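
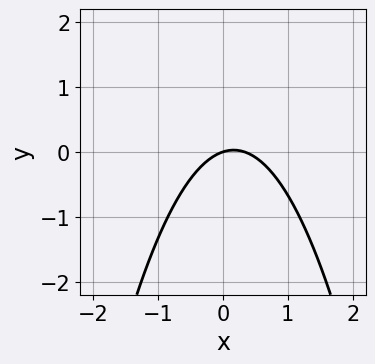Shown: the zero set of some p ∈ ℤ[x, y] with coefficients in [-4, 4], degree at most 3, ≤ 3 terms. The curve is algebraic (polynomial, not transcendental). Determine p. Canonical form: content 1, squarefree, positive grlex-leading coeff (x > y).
1. The degree is 2 — a generic line meets the curve in up to 2 points.
2. Observable constraints: it crosses the y-axis at the gridline y = 0; one x-axis crossing is at x = 0.
3. Solving for integer coefficients yields p as stated.

3*x^2 - x + 3*y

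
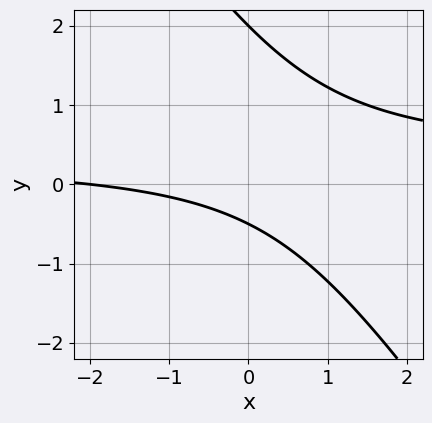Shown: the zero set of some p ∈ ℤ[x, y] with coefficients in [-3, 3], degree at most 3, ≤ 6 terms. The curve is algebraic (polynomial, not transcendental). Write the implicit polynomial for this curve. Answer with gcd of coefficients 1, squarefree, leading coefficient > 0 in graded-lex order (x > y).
3*x*y + 2*y^2 - x - 3*y - 2

1. The degree is 2 — the shape is more complex than any degree-1 curve.
2. From the visible intercepts: it meets the x-axis at x = -2 (among the integer gridlines); it crosses the y-axis at the gridline y = 2.
3. Assembling these constraints gives the stated polynomial.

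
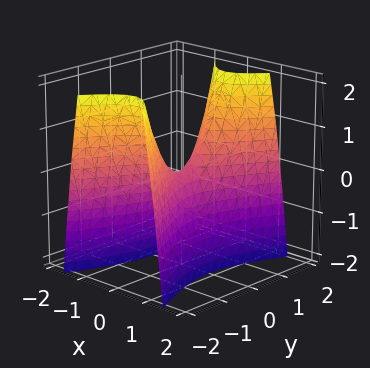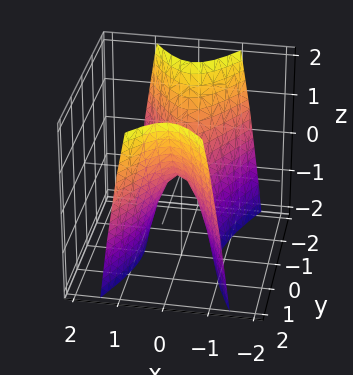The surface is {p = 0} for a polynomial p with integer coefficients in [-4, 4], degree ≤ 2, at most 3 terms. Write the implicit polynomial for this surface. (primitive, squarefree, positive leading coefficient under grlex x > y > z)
First, degree: a hyperbolic paraboloid; a quadric, so deg p = 2.
Next, symmetries: it's symmetric under y → −y, forcing even powers of y; it's symmetric under x → −x, forcing even powers of x.
Next, observable constraints: it meets the y-axis at y = 0 (among the integer gridlines); it crosses the x-axis at the gridline x = 0; it meets the z-axis at z = 0 (among the integer gridlines).
Finally, matching integer coefficients to the picture gives p.

3*x^2 - y^2 + z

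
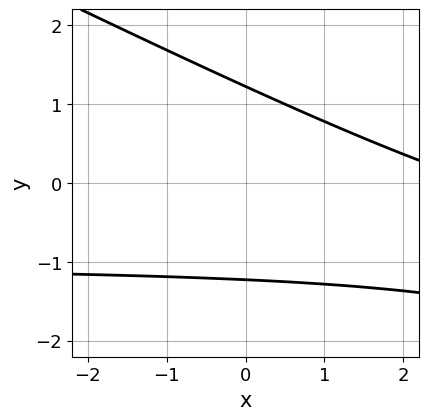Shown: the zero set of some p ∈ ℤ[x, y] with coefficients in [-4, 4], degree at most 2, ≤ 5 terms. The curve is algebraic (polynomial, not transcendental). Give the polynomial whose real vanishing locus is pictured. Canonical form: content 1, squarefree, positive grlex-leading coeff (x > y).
deg p = 2. A generic line meets the curve in up to 2 points.
From the axis intercepts and sections: it misses every integer gridline on the x-axis.
The integer polynomial consistent with all of this is the stated p.

x*y + 2*y^2 + x - 3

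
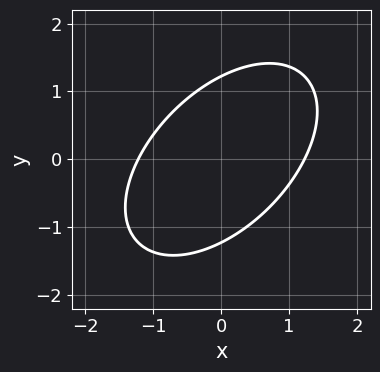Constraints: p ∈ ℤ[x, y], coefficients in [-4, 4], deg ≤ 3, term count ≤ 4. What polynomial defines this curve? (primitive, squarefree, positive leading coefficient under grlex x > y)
(a) The degree is 2 — the shape is more complex than any degree-1 curve.
(b) The integer polynomial consistent with all of this is the stated p.

2*x^2 - 2*x*y + 2*y^2 - 3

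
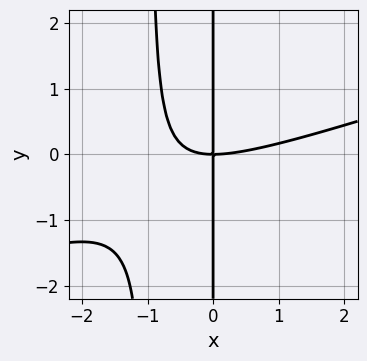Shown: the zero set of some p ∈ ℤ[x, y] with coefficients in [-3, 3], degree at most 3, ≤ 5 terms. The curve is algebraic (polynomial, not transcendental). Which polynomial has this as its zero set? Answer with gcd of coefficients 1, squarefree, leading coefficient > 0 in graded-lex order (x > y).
x^3 - 3*x^2*y - 3*x*y

First, degree: no degree-2 curve has this shape, so deg p = 3.
Next, reading off the gridlines: every point of the y-axis in the box is on the curve; it meets the x-axis at x = 0 (among the integer gridlines).
Finally, assembling these constraints gives the stated polynomial.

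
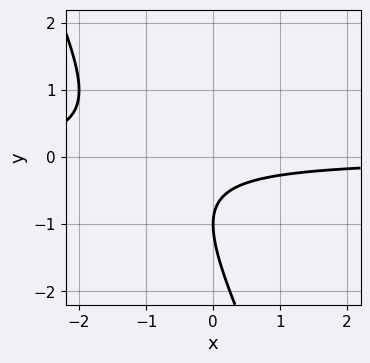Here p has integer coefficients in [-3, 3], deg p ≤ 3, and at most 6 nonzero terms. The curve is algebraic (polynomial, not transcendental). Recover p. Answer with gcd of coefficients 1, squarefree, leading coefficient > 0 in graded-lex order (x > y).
1. deg p = 2. A generic line meets the curve in up to 2 points.
2. Reading off the gridlines: it misses every integer gridline on the x-axis; it crosses the y-axis at the gridline y = -1.
3. Solving for integer coefficients yields p as stated.

2*x*y + y^2 + 2*y + 1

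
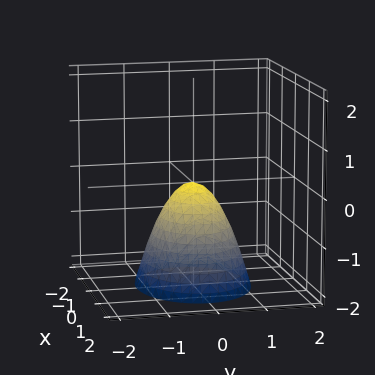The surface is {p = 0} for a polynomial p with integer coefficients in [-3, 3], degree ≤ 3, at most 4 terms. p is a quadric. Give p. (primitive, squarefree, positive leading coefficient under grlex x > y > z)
(a) Degree: a paraboloid; a quadric, so deg p = 2.
(b) Symmetries: it's symmetric under y → −y, forcing even powers of y; it's symmetric under x → −x, forcing even powers of x.
(c) Checking where it meets the axes: it meets the z-axis at z = 0 (among the integer gridlines); it meets the x-axis at x = 0 (among the integer gridlines); it crosses the y-axis at the gridline y = 0.
(d) Matching integer coefficients to the picture gives p.

2*x^2 + 3*y^2 + 2*z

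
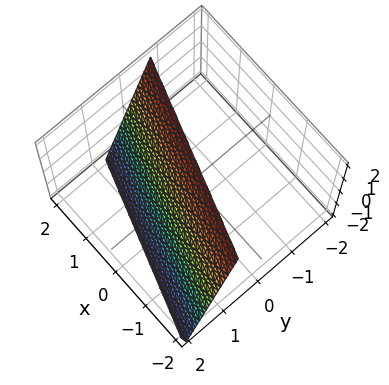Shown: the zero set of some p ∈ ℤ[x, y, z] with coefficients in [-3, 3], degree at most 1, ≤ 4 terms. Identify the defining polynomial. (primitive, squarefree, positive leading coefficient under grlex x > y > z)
x + 3*y + z - 2

First, the degree is 1 — the surface is flat (a plane).
Next, reading off the gridlines: it crosses the x-axis at the gridline x = 2; one z-axis crossing is at z = 2.
Finally, solving for integer coefficients yields p as stated.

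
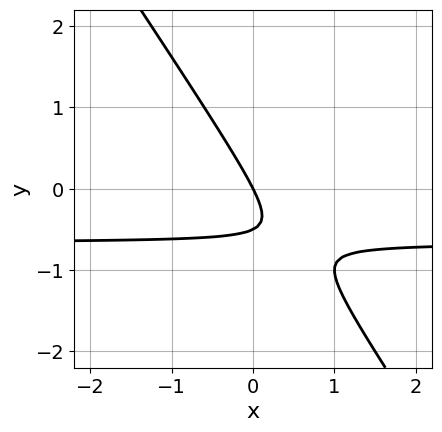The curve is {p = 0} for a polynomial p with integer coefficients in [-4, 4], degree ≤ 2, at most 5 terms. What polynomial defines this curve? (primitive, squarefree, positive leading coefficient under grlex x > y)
3*x*y + 2*y^2 + 2*x + y

First, deg p = 2. A generic line meets the curve in up to 2 points.
Next, from the axis intercepts and sections: it crosses the x-axis at the gridline x = 0; it crosses the y-axis at the gridline y = 0.
Finally, fitting integer coefficients to these (and the overall shape) gives p.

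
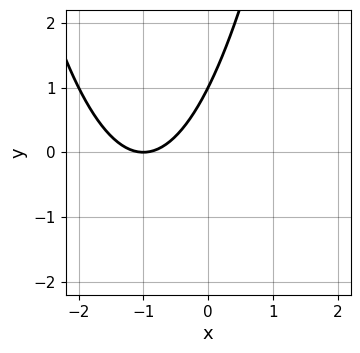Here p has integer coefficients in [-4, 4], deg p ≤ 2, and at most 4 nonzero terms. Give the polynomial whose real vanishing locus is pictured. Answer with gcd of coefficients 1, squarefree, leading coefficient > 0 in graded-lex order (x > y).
x^2 + 2*x - y + 1

1. Degree: no degree-1 curve has this shape, so deg p = 2.
2. Against the integer gridlines: one x-axis crossing is at x = -1; it meets the y-axis at y = 1 (among the integer gridlines).
3. Assembling these constraints gives the stated polynomial.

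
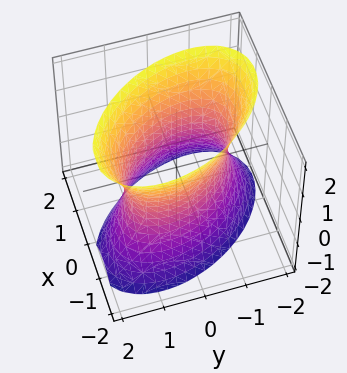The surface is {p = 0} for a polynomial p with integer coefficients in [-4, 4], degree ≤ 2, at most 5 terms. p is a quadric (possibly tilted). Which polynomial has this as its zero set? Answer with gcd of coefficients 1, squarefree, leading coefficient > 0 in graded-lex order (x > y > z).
3*x^2 + 2*x*y + 2*y^2 - z^2 - 3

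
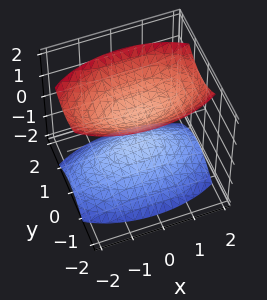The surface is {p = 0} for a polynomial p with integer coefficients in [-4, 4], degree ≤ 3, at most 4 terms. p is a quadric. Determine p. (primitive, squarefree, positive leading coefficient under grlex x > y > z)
x^2 + 3*y^2 - 2*z^2 + 1

First, I count 2 distinct pieces. Treating them together as one polynomial.
Next, degree: two separate bowl-shaped sheets opening away from each other; a quadric, so deg p = 2.
Next, symmetries: the y ↦ −y reflection is a symmetry, so y appears only in even powers; mirror symmetry z ↦ −z ⇒ only even powers of z; it's symmetric under x → −x, forcing even powers of x.
Next, against the integer gridlines: it misses every integer gridline on the y-axis; it misses every integer gridline on the x-axis.
Finally, putting this together gives p.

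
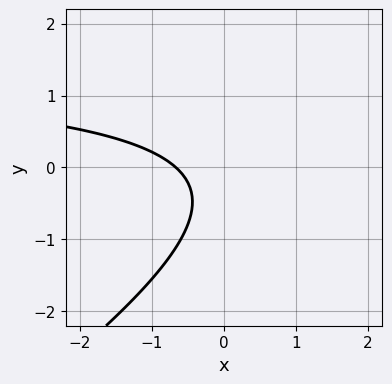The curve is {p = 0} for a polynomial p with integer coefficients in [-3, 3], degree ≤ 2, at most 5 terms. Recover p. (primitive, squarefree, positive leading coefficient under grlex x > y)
2*x*y - 3*y^2 - 3*x - 2*y - 2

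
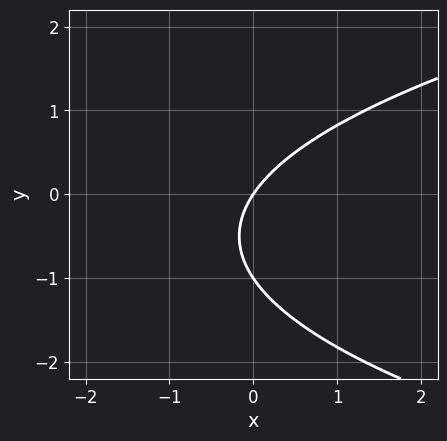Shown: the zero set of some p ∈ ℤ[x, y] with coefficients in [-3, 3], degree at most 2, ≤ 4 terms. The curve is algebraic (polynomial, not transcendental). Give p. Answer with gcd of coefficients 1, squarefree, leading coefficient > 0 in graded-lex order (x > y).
(a) deg p = 2.
(b) From the axis intercepts and sections: one x-axis crossing is at x = 0; among the integer gridlines, it crosses the y-axis at y ∈ {-1, 0}.
(c) Assembling these constraints gives the stated polynomial.

2*y^2 - 3*x + 2*y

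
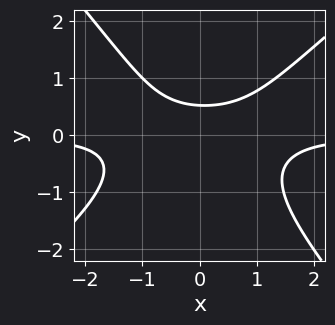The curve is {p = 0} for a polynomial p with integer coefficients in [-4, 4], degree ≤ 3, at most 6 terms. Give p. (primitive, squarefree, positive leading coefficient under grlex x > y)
1. deg p = 3. A generic line meets the curve in up to 3 points.
2. Checking where it meets the axes: it misses every integer gridline on the x-axis.
3. Together with the visible shape, these determine p as stated.

3*x^2*y - x*y^2 - 3*y^3 - 3*y + 2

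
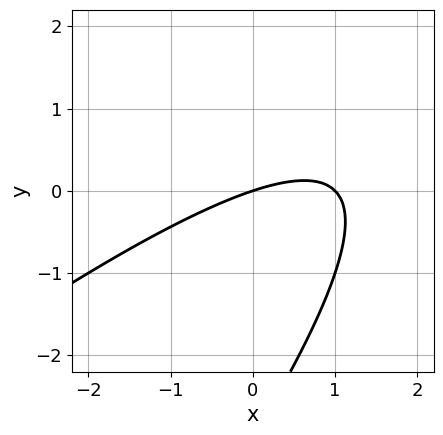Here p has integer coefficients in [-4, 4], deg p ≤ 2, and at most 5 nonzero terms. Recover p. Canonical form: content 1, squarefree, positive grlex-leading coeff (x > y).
(a) deg p = 2.
(b) Against the integer gridlines: it crosses the y-axis at the gridline y = 0; the x-axis gridline crossings are at x ∈ {0, 1}.
(c) These observations pin down the coefficients.

x^2 - 2*x*y + y^2 - x + 3*y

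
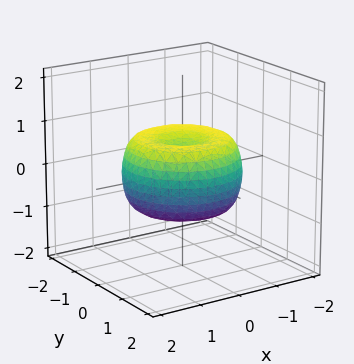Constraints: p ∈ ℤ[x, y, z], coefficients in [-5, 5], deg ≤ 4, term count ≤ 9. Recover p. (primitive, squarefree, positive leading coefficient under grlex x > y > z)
2*x^4 + 4*x^2*y^2 + 2*y^4 - 3*x^2 - 3*y^2 + 3*z^2 - 1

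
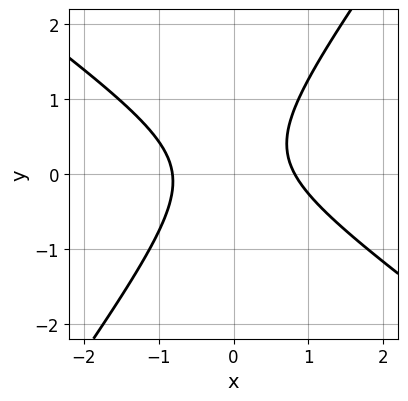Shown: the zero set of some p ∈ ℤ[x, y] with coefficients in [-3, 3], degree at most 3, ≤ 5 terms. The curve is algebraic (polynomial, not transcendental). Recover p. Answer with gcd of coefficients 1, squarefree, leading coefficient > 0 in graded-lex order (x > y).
First, the degree is 2 — no degree-1 curve has this shape.
Then, reading off the gridlines: it misses every integer gridline on the y-axis.
Finally, the integer polynomial consistent with all of this is the stated p.

3*x^2 + 2*x*y - 3*y^2 + y - 2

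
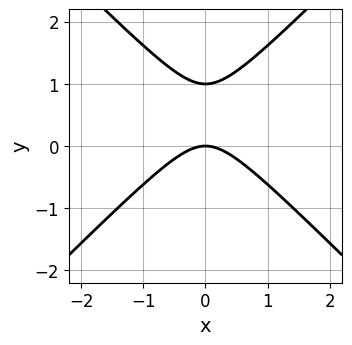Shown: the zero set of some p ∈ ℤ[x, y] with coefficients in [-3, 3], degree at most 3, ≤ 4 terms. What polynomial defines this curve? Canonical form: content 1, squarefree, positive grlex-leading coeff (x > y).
1. deg p = 2.
2. Symmetries: it's symmetric under x → −x, forcing even powers of x.
3. Checking where it meets the axes: the y-axis gridline crossings are at y ∈ {0, 1}; one x-axis crossing is at x = 0.
4. Assembling these constraints gives the stated polynomial.

x^2 - y^2 + y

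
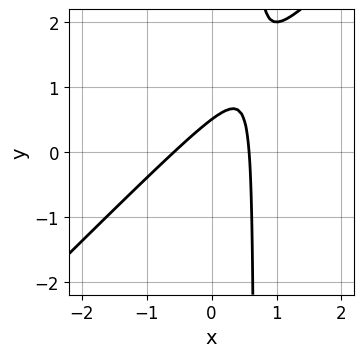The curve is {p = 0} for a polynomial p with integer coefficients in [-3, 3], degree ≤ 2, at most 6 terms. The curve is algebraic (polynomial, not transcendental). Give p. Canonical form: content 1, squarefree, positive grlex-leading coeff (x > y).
(a) deg p = 2.
(b) Solving for integer coefficients yields p as stated.

3*x^2 - 3*x*y + 2*y - 1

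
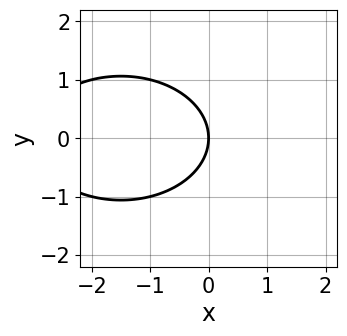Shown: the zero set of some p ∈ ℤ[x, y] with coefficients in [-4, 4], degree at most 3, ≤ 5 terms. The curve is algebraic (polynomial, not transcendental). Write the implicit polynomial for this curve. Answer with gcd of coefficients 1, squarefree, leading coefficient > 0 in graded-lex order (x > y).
x^2 + 2*y^2 + 3*x

1. deg p = 2. A generic line meets the curve in up to 2 points.
2. Symmetries: the y ↦ −y reflection is a symmetry, so y appears only in even powers.
3. Reading off the gridlines: one y-axis crossing is at y = 0; it crosses the x-axis at the gridline x = 0.
4. The integer polynomial consistent with all of this is the stated p.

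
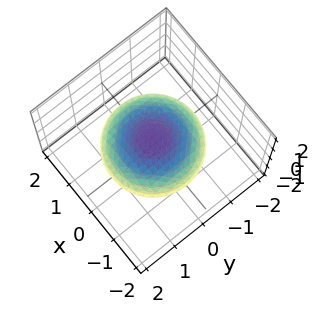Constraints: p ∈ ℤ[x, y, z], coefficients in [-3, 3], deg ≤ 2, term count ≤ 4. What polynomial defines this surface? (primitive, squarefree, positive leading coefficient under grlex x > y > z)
x^2 + y^2 + 3*z^2 - 2

(a) The degree is 2 — a closed, bounded, convex surface; a quadric.
(b) Symmetries: mirror symmetry z ↦ −z ⇒ only even powers of z; every cross-section ⟂ z is a circle, so x, y appear only via x² + y².
(c) Reading off the gridlines: a circular section at z = 0 has radius between 1 and 2.
(d) Assembling these constraints gives the stated polynomial.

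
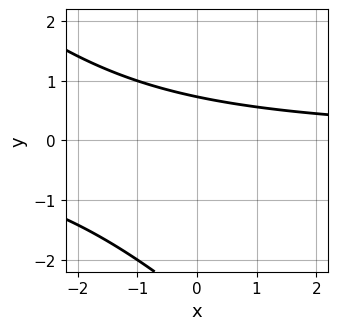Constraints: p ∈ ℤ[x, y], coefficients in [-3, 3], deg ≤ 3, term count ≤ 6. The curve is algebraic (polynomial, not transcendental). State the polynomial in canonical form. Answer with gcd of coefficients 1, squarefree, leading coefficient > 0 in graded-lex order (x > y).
First, the degree is 2 — the shape is more complex than any degree-1 curve.
Next, observable constraints: the curve avoids every integer x-axis point in the box.
Finally, assembling these constraints gives the stated polynomial.

x*y + y^2 + 2*y - 2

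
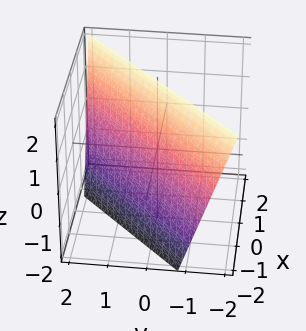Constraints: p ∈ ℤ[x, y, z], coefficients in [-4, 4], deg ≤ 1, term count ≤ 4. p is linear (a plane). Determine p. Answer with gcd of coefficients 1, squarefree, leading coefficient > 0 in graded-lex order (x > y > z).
1. Degree: the surface is flat (a plane), so deg p = 1.
2. From the axis intercepts and sections: one z-axis crossing is at z = 2.
3. Assembling these constraints gives the stated polynomial.

3*x - 3*y - z + 2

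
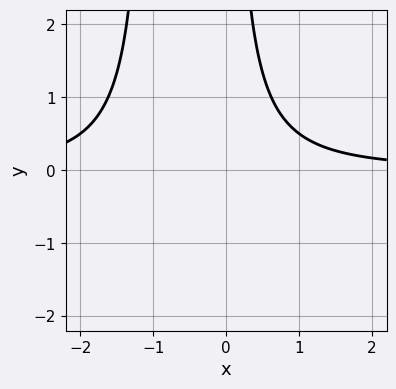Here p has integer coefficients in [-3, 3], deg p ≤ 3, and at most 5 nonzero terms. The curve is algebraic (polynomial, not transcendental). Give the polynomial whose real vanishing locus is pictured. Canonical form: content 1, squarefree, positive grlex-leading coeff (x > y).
x^2*y + x*y - 1

The degree is 3 — a generic line meets the curve in up to 3 points.
Observable constraints: it misses every integer gridline on the x-axis; no y-intercept at any integer in the box.
The integer polynomial consistent with all of this is the stated p.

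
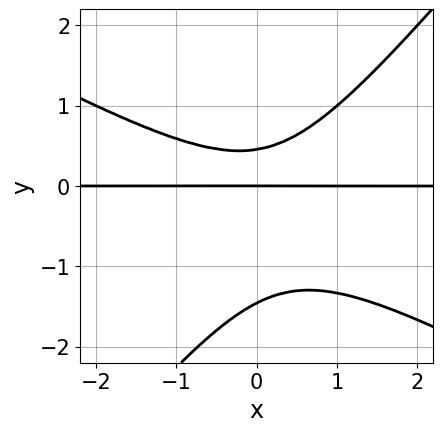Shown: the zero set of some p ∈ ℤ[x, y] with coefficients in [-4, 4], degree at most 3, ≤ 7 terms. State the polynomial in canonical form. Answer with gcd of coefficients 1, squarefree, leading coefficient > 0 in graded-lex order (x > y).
2*x^2*y + 2*x*y^2 - 3*y^3 - 3*y^2 + 2*y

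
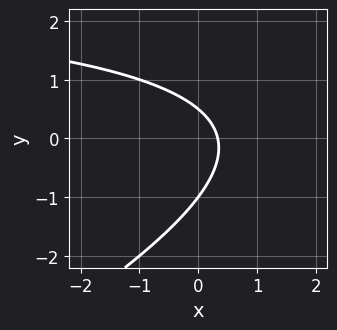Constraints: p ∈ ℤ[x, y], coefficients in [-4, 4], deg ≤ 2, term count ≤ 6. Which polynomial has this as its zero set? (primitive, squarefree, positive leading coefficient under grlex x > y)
x*y - 2*y^2 - 3*x - y + 1

deg p = 2.
Observable constraints: it crosses the y-axis at the gridline y = -1.
Together with the visible shape, these determine p as stated.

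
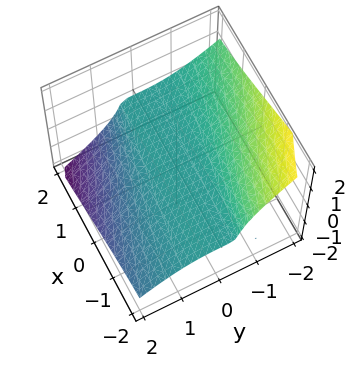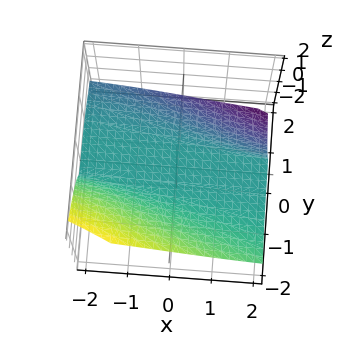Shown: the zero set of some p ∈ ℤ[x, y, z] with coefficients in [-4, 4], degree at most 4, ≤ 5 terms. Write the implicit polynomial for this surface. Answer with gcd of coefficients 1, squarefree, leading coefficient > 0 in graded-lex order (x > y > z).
The degree is 3 — the shape is more complex than any degree-2 surface.
Against the integer gridlines: every point of the x-axis in the box is on the surface; one y-axis crossing is at y = 0; it meets the z-axis at z = 0 (among the integer gridlines).
Putting this together gives p.

2*x*y*z - y^3 - 2*z^3 - 2*z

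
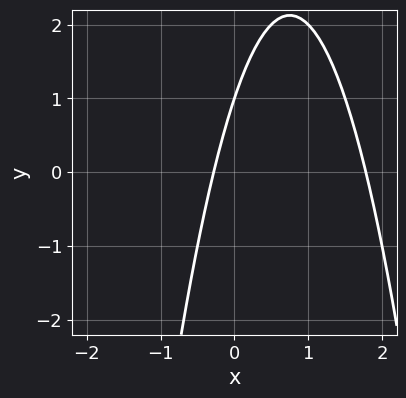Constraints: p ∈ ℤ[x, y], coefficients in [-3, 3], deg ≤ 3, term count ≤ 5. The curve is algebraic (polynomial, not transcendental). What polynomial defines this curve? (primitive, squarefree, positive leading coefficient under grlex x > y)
2*x^2 - 3*x + y - 1

First, deg p = 2. The shape is more complex than any degree-1 curve.
Then, reading off the gridlines: one y-axis crossing is at y = 1.
Finally, together with the visible shape, these determine p as stated.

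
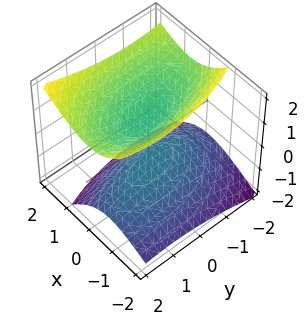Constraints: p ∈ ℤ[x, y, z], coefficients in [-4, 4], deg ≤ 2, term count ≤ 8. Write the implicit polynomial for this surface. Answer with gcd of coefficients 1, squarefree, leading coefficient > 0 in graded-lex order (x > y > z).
3*x^2 + x*y - 2*x*z + y^2 - 3*z^2 + 1

1. The picture has 2 separate pieces. They look like related sheets of one shape, so recover p as a whole.
2. The degree is 2 — no degree-1 surface has this shape.
3. Against the integer gridlines: no y-intercept at any integer in the box; no x-intercept at any integer in the box.
4. Assembling these constraints gives the stated polynomial.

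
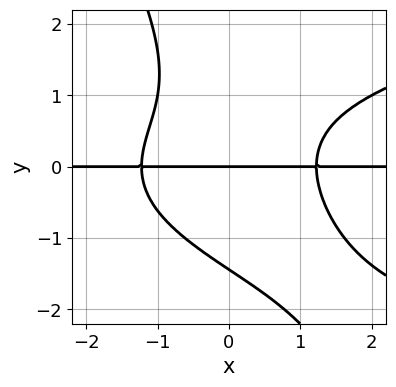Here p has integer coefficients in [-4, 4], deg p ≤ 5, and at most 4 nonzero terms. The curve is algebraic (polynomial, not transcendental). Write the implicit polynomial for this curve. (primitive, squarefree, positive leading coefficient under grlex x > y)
First, the degree is 4 — a generic line meets the curve in up to 4 points.
Then, against the integer gridlines: it crosses the y-axis at the gridline y = 0; the visible x-axis segment lies entirely on the curve.
Finally, matching integer coefficients to the picture gives p.

2*x*y^3 + y^4 - 2*x^2*y + 3*y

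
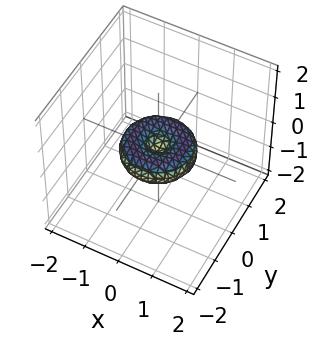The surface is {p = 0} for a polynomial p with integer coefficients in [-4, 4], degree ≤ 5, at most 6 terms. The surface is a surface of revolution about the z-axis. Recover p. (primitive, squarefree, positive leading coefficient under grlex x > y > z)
First, deg p = 4. The shape is more complex than any degree-3 surface.
Next, by symmetry, the z-axis is an axis of rotation, so x and y enter only as x² + y².
Next, observable constraints: a circular section at z = 0 has radius exactly 1; the y-axis gridline crossings are at y ∈ {-1, 0, 1}; the x-axis gridline crossings are at x ∈ {-1, 0, 1}.
Finally, matching integer coefficients to the picture gives p.

x^4 + 2*x^2*y^2 + y^4 - x^2 - y^2 + 2*z^2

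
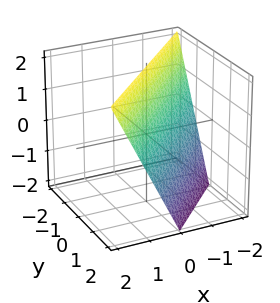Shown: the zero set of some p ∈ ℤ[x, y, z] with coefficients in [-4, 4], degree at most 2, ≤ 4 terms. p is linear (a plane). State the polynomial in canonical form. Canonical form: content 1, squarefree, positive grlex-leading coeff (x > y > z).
2*x - 2*y - z + 2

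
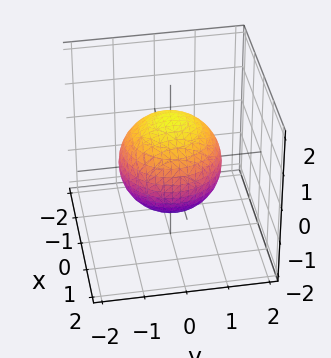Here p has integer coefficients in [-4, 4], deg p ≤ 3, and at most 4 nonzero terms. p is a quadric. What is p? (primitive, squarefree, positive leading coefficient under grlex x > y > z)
2*x^2 + 2*y^2 + 2*z^2 - 3

1. deg p = 2. A closed, bounded, convex surface; a quadric.
2. Symmetries: mirror symmetry z ↦ −z ⇒ only even powers of z; rotational symmetry about the z-axis ⇒ p depends on x, y only through x² + y².
3. Observable constraints: a circular section at z = -1 has radius between 0 and 1.
4. Matching integer coefficients to the picture gives p.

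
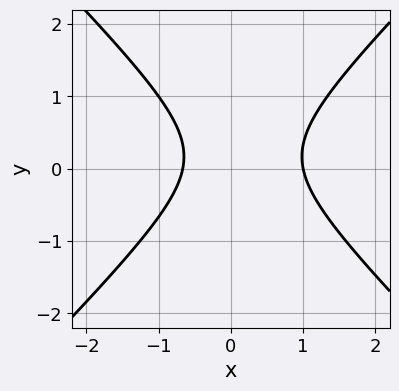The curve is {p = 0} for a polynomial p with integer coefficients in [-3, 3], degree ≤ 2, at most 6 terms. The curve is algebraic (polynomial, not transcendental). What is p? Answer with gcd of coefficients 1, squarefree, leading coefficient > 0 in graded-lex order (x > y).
(a) Degree: no degree-1 curve has this shape, so deg p = 2.
(b) From the visible intercepts: it crosses the x-axis at the gridline x = 1; no y-intercept at any integer in the box.
(c) The integer polynomial consistent with all of this is the stated p.

3*x^2 - 3*y^2 - x + y - 2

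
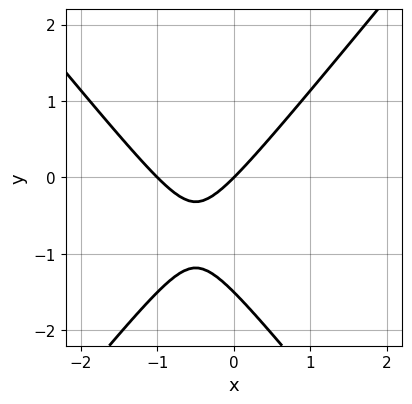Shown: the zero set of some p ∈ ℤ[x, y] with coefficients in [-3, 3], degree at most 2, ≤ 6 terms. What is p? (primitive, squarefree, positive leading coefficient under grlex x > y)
1. Degree: the shape is more complex than any degree-1 curve, so deg p = 2.
2. From the visible intercepts: one y-axis crossing is at y = 0; the x-axis gridline crossings are at x ∈ {-1, 0}.
3. The integer polynomial consistent with all of this is the stated p.

3*x^2 - 2*y^2 + 3*x - 3*y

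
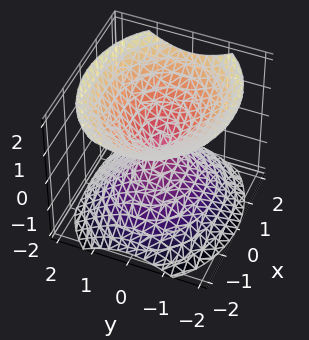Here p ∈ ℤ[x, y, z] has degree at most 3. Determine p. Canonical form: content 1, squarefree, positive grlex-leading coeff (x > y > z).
2*x^2 + 3*y^2 - 3*z^2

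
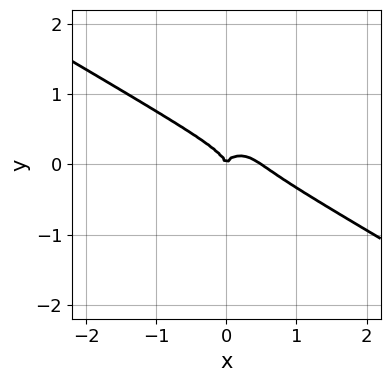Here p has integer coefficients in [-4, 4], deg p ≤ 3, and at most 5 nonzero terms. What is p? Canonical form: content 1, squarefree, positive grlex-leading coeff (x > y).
Degree: no degree-2 curve has this shape, so deg p = 3.
Against the integer gridlines: it meets the y-axis at y = 0 (among the integer gridlines); it crosses the x-axis at the gridline x = 0.
The integer polynomial consistent with all of this is the stated p.

2*x^3 + 3*x^2*y + x*y^2 + 3*y^3 - x^2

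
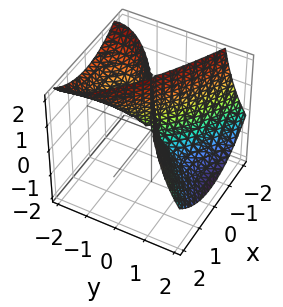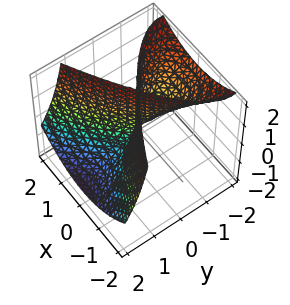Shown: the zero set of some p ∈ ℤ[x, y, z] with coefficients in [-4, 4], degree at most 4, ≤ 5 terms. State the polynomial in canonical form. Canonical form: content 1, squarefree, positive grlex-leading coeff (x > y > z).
2*y^3 + 3*y^2*z - 3*x^2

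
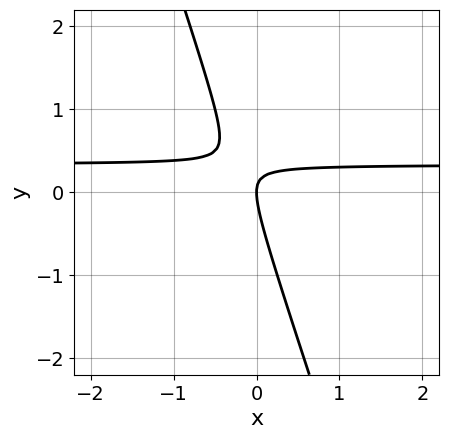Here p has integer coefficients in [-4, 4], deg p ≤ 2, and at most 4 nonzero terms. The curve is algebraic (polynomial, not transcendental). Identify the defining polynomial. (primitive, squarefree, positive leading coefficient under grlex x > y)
3*x*y + y^2 - x

Degree: no degree-1 curve has this shape, so deg p = 2.
From the axis intercepts and sections: one y-axis crossing is at y = 0; it crosses the x-axis at the gridline x = 0.
These observations pin down the coefficients.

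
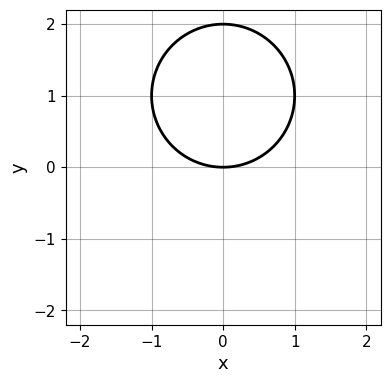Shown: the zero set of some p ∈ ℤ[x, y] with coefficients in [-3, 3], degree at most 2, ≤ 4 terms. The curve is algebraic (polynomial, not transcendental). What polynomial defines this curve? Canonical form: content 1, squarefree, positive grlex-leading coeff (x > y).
x^2 + y^2 - 2*y

First, the degree is 2 — the shape is more complex than any degree-1 curve.
Then, symmetries: it's symmetric under x → −x, forcing even powers of x.
Then, checking where it meets the axes: it crosses the x-axis at the gridline x = 0; the y-axis gridline crossings are at y ∈ {0, 2}.
Finally, matching integer coefficients to the picture gives p.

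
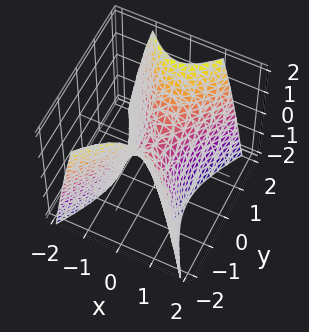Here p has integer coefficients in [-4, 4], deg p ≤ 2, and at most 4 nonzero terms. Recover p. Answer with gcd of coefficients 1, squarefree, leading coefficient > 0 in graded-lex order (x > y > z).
1. Degree: a saddle surface; a quadric, so deg p = 2.
2. Symmetries: the x ↦ −x reflection is a symmetry, so x appears only in even powers; mirror symmetry y ↦ −y ⇒ only even powers of y.
3. Against the integer gridlines: one z-axis crossing is at z = 0; it meets the x-axis at x = 0 (among the integer gridlines); one y-axis crossing is at y = 0.
4. The integer polynomial consistent with all of this is the stated p.

2*x^2 - y^2 + z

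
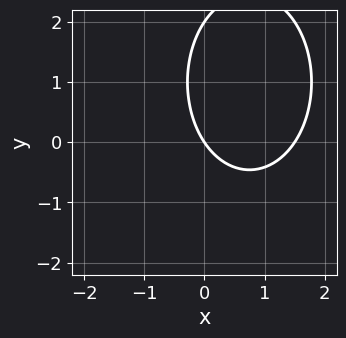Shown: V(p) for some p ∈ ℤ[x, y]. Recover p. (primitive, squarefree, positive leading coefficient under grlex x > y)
2*x^2 + y^2 - 3*x - 2*y

(a) deg p = 2.
(b) Checking where it meets the axes: the y-axis gridline crossings are at y ∈ {0, 2}; it crosses the x-axis at the gridline x = 0.
(c) The integer polynomial consistent with all of this is the stated p.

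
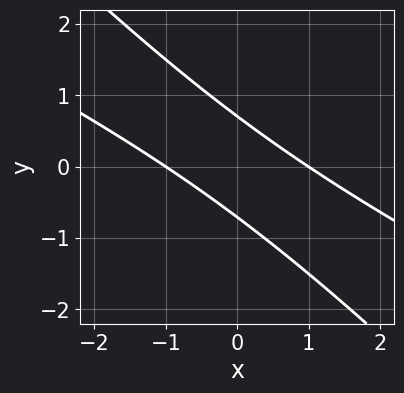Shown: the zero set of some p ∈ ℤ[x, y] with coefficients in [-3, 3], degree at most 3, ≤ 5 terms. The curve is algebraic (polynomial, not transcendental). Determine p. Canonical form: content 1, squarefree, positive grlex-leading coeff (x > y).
x^2 + 3*x*y + 2*y^2 - 1

1. deg p = 2. No degree-1 curve has this shape.
2. Against the integer gridlines: among the integer gridlines, it crosses the x-axis at x ∈ {-1, 1}.
3. The integer polynomial consistent with all of this is the stated p.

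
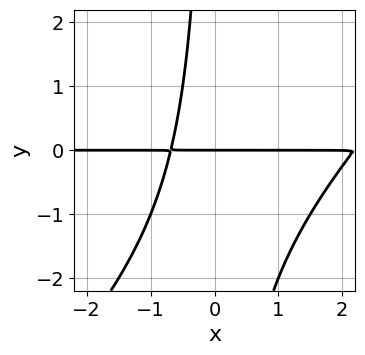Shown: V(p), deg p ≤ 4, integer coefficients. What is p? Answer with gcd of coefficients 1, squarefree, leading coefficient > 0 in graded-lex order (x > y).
(a) The degree is 3 — no degree-2 curve has this shape.
(b) Checking where it meets the axes: it crosses the y-axis at the gridline y = 0; every point of the x-axis in the box is on the curve.
(c) Putting this together gives p.

2*x^2*y - 2*x*y^2 - 3*x*y - 3*y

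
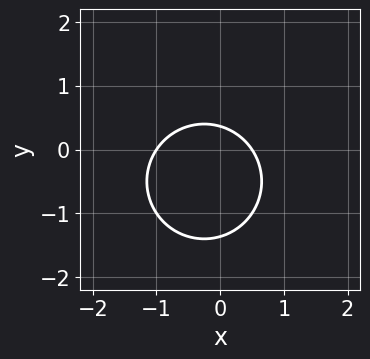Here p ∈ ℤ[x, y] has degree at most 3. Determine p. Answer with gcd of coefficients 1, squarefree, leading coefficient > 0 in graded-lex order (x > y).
First, the degree is 2 — a generic line meets the curve in up to 2 points.
Next, observable constraints: it crosses the x-axis at the gridline x = -1.
Finally, matching integer coefficients to the picture gives p.

2*x^2 + 2*y^2 + x + 2*y - 1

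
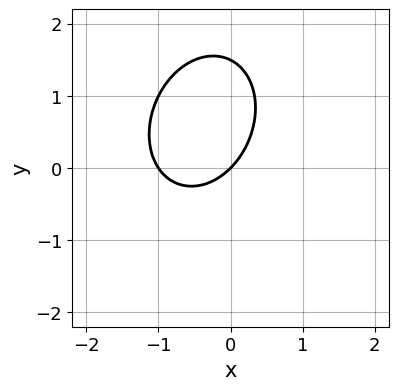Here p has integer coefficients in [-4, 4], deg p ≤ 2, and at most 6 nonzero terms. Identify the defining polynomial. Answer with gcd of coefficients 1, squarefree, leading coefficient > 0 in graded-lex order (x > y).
3*x^2 - x*y + 2*y^2 + 3*x - 3*y

First, the degree is 2 — a generic line meets the curve in up to 2 points.
Then, against the integer gridlines: among the integer gridlines, it crosses the x-axis at x ∈ {-1, 0}; one y-axis crossing is at y = 0.
Finally, assembling these constraints gives the stated polynomial.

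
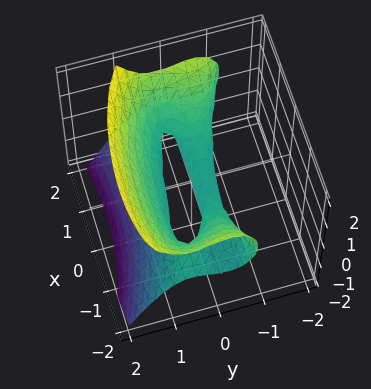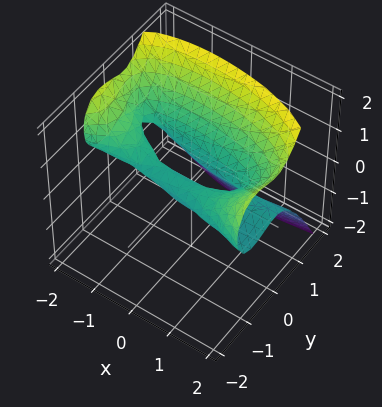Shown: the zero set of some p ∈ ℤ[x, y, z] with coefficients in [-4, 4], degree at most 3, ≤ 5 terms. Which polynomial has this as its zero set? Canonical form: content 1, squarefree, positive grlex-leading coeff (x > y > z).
x^2*z + x*y^2 + 3*y^3 - 3*z^2 - y

(a) Degree: no degree-2 surface has this shape, so deg p = 3.
(b) From the visible intercepts: it meets the z-axis at z = 0 (among the integer gridlines); one y-axis crossing is at y = 0.
(c) Putting this together gives p. Check: (1, 0, 0) on the x-axis lies on the surface, and p(1, 0, 0) = 0. ✓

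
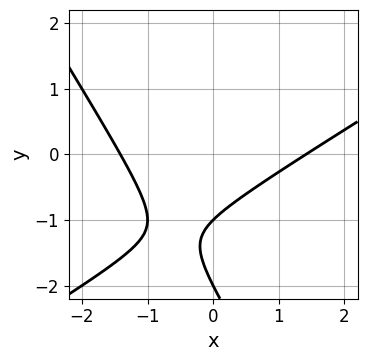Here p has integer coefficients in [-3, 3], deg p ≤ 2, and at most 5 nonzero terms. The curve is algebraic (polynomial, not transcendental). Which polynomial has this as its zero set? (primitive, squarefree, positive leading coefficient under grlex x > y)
The degree is 2 — a generic line meets the curve in up to 2 points.
From the visible intercepts: among the integer gridlines, it crosses the y-axis at y ∈ {-2, -1}.
Assembling these constraints gives the stated polynomial.

x^2 - x*y - y^2 - 3*y - 2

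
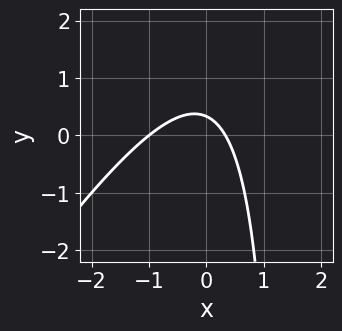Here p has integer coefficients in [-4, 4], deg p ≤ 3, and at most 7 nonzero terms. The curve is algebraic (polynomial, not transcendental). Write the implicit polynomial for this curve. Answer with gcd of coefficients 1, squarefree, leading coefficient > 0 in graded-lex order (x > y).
3*x^2 - 2*x*y + 2*x + 3*y - 1

1. The degree is 2 — a generic line meets the curve in up to 2 points.
2. Against the integer gridlines: it meets the x-axis at x = -1 (among the integer gridlines).
3. Matching integer coefficients to the picture gives p.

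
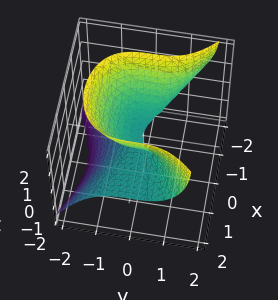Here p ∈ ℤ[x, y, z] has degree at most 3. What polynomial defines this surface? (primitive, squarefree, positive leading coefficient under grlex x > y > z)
The degree is 3 — a generic line meets the surface in up to 3 points.
Observable constraints: every point of the x-axis in the box is on the surface; it crosses the z-axis at the gridline z = 0; it crosses the y-axis at the gridline y = 0.
Solving for integer coefficients yields p as stated.

x^2*z - y^3 - z^2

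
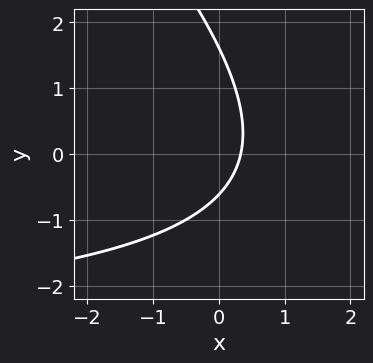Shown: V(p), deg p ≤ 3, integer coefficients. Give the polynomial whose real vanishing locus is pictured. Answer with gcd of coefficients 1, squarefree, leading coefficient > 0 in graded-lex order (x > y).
x*y + y^2 + 3*x - y - 1

1. Degree: no degree-1 curve has this shape, so deg p = 2.
2. Putting this together gives p.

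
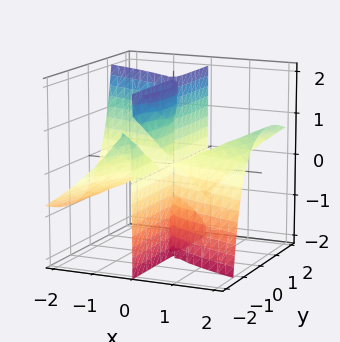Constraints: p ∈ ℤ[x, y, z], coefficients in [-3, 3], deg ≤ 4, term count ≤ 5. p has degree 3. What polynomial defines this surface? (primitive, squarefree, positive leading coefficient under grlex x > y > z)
x^3 + 3*x^2*y - 3*x^2*z - 2*x*y^2 - 3*x*y*z

(a) I count 3 distinct pieces.
(b) deg p = 3.
(c) Against the integer gridlines: every point of the y-axis in the box is on the surface; it meets the x-axis at x = 0 (among the integer gridlines).
(d) The integer polynomial consistent with all of this is the stated p.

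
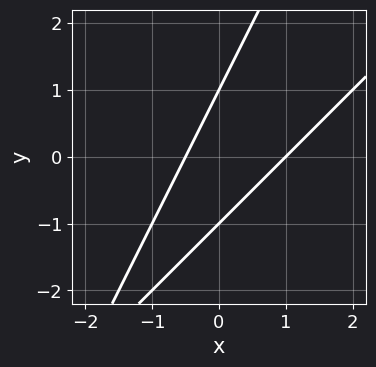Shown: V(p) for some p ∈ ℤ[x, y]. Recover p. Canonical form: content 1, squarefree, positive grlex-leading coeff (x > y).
2*x^2 - 3*x*y + y^2 - x - 1

The degree is 2 — the shape is more complex than any degree-1 curve.
Against the integer gridlines: it meets the x-axis at x = 1 (among the integer gridlines); among the integer gridlines, it crosses the y-axis at y ∈ {-1, 1}.
These observations pin down the coefficients.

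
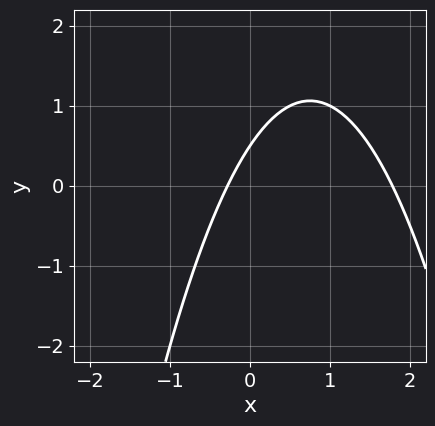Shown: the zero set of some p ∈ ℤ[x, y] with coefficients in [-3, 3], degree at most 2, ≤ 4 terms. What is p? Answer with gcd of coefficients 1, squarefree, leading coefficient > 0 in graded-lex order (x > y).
2*x^2 - 3*x + 2*y - 1

(a) Degree: no degree-1 curve has this shape, so deg p = 2.
(b) Matching integer coefficients to the picture gives p.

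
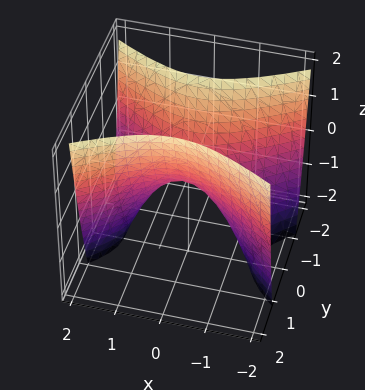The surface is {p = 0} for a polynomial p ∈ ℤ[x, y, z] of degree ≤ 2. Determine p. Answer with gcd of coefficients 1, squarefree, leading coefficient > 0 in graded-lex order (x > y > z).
The degree is 2 — a hyperbolic paraboloid; a quadric.
Symmetries: the y ↦ −y reflection is a symmetry, so y appears only in even powers; mirror symmetry x ↦ −x ⇒ only even powers of x.
From the visible intercepts: one x-axis crossing is at x = 0; one y-axis crossing is at y = 0.
These observations pin down the coefficients.

x^2 - 2*y^2 + z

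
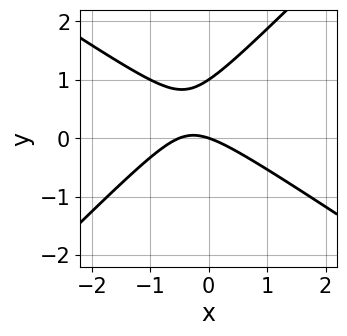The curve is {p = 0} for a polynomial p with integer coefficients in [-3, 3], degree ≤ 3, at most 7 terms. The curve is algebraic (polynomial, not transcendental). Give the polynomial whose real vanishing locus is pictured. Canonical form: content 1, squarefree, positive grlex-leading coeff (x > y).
2*x^2 + x*y - 3*y^2 + x + 3*y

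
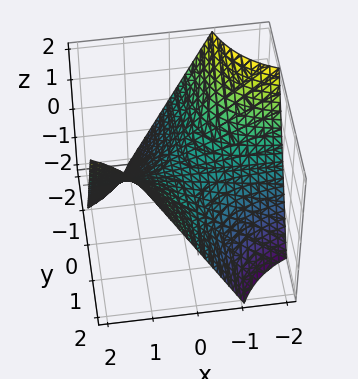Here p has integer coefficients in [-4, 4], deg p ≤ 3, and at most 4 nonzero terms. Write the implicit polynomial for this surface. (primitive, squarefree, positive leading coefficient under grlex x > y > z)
Degree: a saddle surface; a quadric, so deg p = 2.
Checking where it meets the axes: every point of the y-axis in the box is on the surface; the visible x-axis segment lies entirely on the surface.
These observations pin down the coefficients.

x*y - z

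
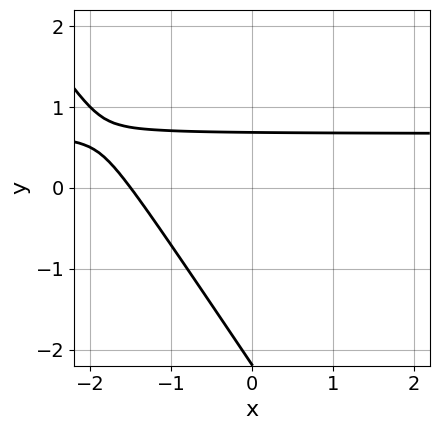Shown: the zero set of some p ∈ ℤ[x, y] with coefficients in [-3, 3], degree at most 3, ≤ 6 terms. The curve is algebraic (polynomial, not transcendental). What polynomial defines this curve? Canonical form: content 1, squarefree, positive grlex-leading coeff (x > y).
3*x*y + 2*y^2 - 2*x + 3*y - 3

1. The degree is 2 — a generic line meets the curve in up to 2 points.
2. Solving for integer coefficients yields p as stated.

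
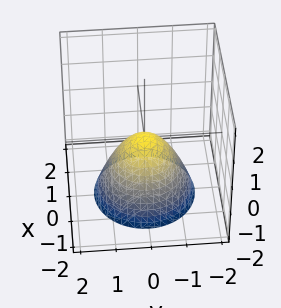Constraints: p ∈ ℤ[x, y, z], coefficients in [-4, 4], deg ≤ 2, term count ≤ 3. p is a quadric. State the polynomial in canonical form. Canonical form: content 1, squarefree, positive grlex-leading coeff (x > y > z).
x^2 + y^2 + z

(a) deg p = 2. A single bowl opening along one axis; a quadric.
(b) By symmetry, every cross-section ⟂ z is a circle, so x, y appear only via x² + y².
(c) Against the integer gridlines: one y-axis crossing is at y = 0; a circular section at z = -1 has radius exactly 1; it meets the x-axis at x = 0 (among the integer gridlines).
(d) Matching integer coefficients to the picture gives p.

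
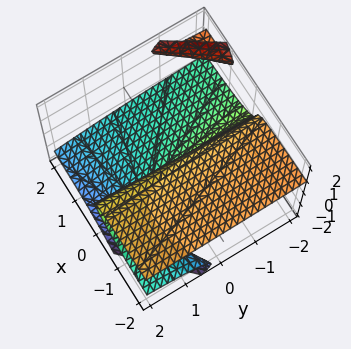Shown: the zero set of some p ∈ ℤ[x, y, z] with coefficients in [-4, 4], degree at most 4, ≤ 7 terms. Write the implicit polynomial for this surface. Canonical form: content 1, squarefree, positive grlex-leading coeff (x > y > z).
First, there are 2 components. They look like related sheets of one shape, so recover p as a whole.
Next, the degree is 3 — no degree-2 surface has this shape.
Then, checking where it meets the axes: it meets the x-axis at x = 0 (among the integer gridlines); every point of the y-axis in the box is on the surface; one z-axis crossing is at z = 0.
Finally, together with the visible shape, these determine p as stated.

3*x*z^2 - 2*y*z^2 - 3*z^3 + y*z - 3*x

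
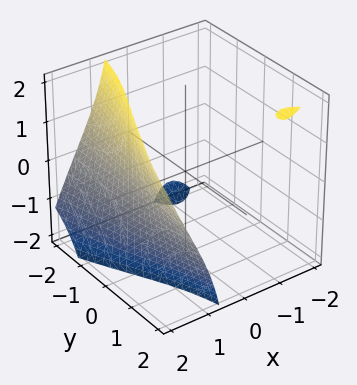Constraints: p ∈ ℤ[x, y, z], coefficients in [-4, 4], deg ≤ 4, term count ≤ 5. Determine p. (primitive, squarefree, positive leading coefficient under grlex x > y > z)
x^3 - x*y*z - 3

1. The picture has 2 separate pieces. They look like related sheets of one shape, so recover p as a whole.
2. Degree: no degree-2 surface has this shape, so deg p = 3.
3. Against the integer gridlines: no z-intercept at any integer in the box; the surface avoids every integer y-axis point in the box.
4. The integer polynomial consistent with all of this is the stated p.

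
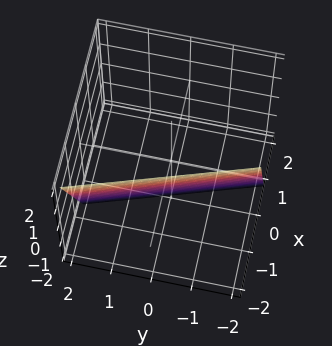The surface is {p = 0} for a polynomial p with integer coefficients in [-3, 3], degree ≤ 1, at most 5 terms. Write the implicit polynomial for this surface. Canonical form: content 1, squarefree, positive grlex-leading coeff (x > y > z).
3*x + y + z + 2

First, the degree is 1 — every cross-section is a straight line — this is a plane.
Next, against the integer gridlines: it crosses the z-axis at the gridline z = -2; it crosses the y-axis at the gridline y = -2.
Finally, fitting integer coefficients to these (and the overall shape) gives p.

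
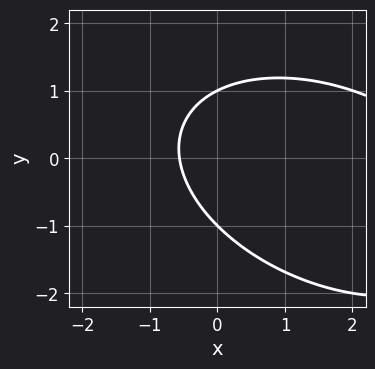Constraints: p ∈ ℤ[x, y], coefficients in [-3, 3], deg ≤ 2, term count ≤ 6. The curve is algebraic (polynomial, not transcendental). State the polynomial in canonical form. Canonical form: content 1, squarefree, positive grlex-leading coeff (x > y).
First, the degree is 2 — no degree-1 curve has this shape.
Then, from the visible intercepts: among the integer gridlines, it crosses the y-axis at y ∈ {-1, 1}.
Finally, the integer polynomial consistent with all of this is the stated p.

x^2 + x*y + 2*y^2 - 3*x - 2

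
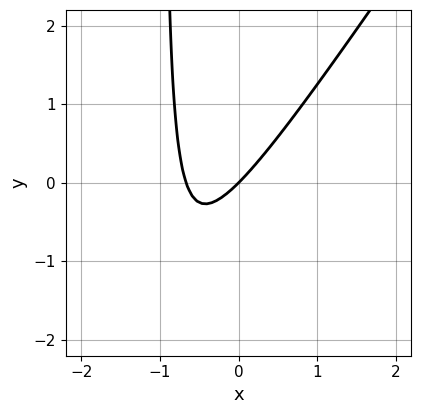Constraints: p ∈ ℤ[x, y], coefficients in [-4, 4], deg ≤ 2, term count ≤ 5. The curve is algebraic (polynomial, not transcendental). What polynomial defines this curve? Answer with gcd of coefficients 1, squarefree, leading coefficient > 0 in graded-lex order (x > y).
3*x^2 - 2*x*y + 2*x - 2*y

Degree: a generic line meets the curve in up to 2 points, so deg p = 2.
Checking where it meets the axes: it crosses the x-axis at the gridline x = 0; one y-axis crossing is at y = 0.
These observations pin down the coefficients.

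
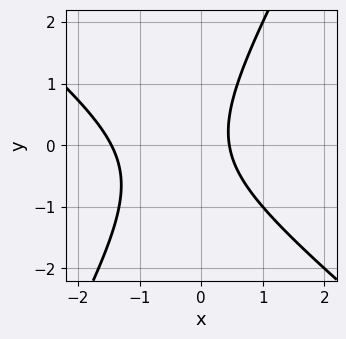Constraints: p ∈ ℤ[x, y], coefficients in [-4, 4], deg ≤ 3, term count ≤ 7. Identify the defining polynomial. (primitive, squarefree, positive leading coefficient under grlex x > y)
Degree: no degree-1 curve has this shape, so deg p = 2.
Checking where it meets the axes: the curve avoids every integer y-axis point in the box.
Assembling these constraints gives the stated polynomial.

3*x^2 + 2*x*y - 2*y^2 + 3*x - 2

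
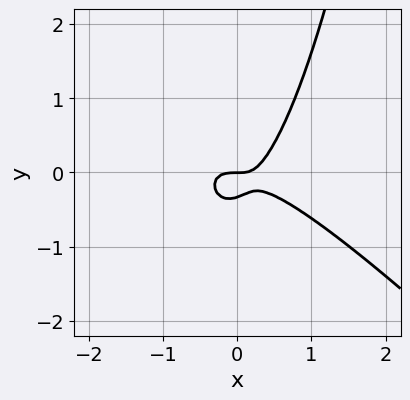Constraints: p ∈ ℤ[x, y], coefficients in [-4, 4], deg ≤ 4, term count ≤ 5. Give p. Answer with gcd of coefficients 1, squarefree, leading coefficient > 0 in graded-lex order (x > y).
First, degree: no degree-2 curve has this shape, so deg p = 3.
Then, from the visible intercepts: it meets the x-axis at x = 0 (among the integer gridlines); it crosses the y-axis at the gridline y = 0.
Finally, solving for integer coefficients yields p as stated.

3*x^3 + 3*x^2*y + x*y - 3*y^2 - y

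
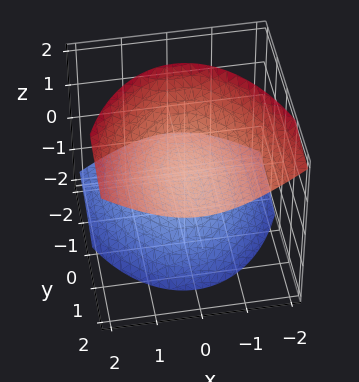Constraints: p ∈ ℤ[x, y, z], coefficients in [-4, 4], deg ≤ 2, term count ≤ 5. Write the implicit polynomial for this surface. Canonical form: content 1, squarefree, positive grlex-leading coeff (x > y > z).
3*x^2 + y^2 - 3*y*z - 3*z^2 + 3

(a) The picture has 2 separate pieces. Treating them together as one polynomial.
(b) The degree is 2 — a generic line meets the surface in up to 2 points.
(c) From the visible intercepts: the surface avoids every integer y-axis point in the box; no x-intercept at any integer in the box; among the integer gridlines, it crosses the z-axis at z ∈ {-1, 1}.
(d) Together with the visible shape, these determine p as stated.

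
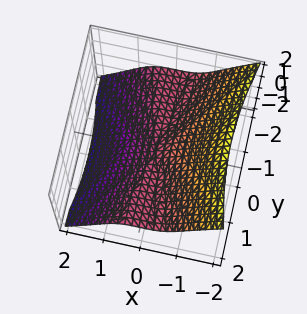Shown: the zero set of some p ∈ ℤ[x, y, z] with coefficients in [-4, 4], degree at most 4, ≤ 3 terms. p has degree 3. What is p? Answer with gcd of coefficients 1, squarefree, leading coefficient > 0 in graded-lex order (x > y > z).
3*x^3 + y^2*z + 2*z^3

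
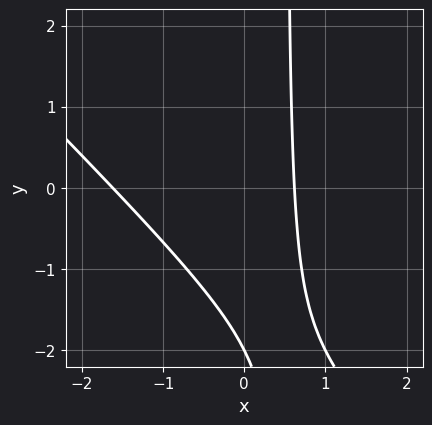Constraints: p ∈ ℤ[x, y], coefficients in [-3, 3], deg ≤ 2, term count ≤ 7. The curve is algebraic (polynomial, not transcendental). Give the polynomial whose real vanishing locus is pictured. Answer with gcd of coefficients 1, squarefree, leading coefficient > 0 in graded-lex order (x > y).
(a) The degree is 2 — the shape is more complex than any degree-1 curve.
(b) From the axis intercepts and sections: it meets the y-axis at y = -2 (among the integer gridlines).
(c) Solving for integer coefficients yields p as stated.

2*x^2 + 2*x*y + 2*x - y - 2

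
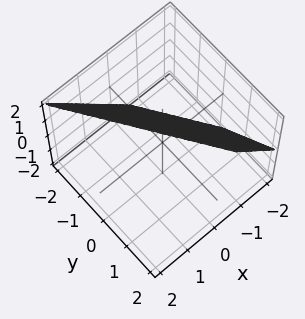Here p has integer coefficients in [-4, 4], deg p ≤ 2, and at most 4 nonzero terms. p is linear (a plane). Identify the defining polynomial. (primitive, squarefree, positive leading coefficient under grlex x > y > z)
3*x + 2*y - 2*z + 2

First, the degree is 1 — every cross-section is a straight line — this is a plane.
Then, checking where it meets the axes: one y-axis crossing is at y = -1; it crosses the z-axis at the gridline z = 1.
Finally, assembling these constraints gives the stated polynomial.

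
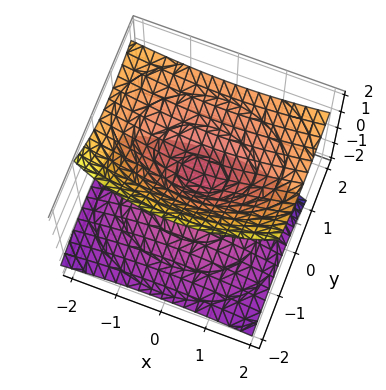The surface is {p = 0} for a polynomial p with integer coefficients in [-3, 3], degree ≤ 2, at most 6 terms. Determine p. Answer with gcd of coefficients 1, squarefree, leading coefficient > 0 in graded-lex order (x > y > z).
The degree is 2 — a generic line meets the surface in up to 2 points.
Checking where it meets the axes: one x-axis crossing is at x = 0; it crosses the y-axis at the gridline y = 0; it crosses the z-axis at the gridline z = 0.
Solving for integer coefficients yields p as stated.

x^2 + 2*y^2 - 3*y*z - 3*z^2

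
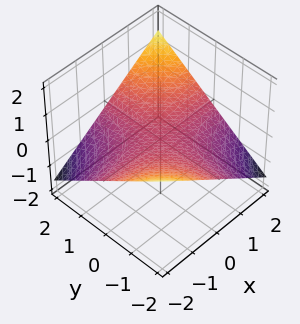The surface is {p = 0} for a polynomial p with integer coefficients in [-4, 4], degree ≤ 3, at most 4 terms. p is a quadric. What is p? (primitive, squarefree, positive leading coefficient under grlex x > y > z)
x*y - 3*z

1. deg p = 2. A hyperbolic paraboloid; a quadric.
2. Reading off the gridlines: it crosses the z-axis at the gridline z = 0; the visible y-axis segment lies entirely on the surface; every point of the x-axis in the box is on the surface.
3. Fitting integer coefficients to these (and the overall shape) gives p.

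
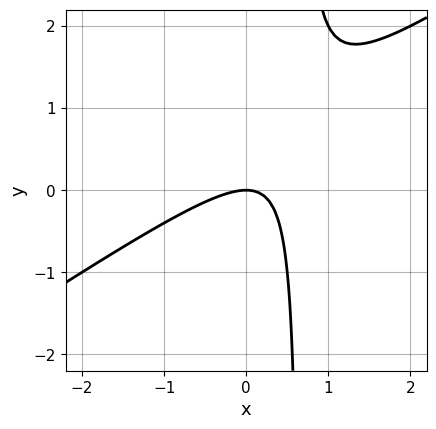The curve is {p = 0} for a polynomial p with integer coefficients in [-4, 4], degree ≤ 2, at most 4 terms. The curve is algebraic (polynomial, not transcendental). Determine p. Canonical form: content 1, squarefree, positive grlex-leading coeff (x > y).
2*x^2 - 3*x*y + 2*y

deg p = 2.
Observable constraints: it meets the y-axis at y = 0 (among the integer gridlines); one x-axis crossing is at x = 0.
The integer polynomial consistent with all of this is the stated p.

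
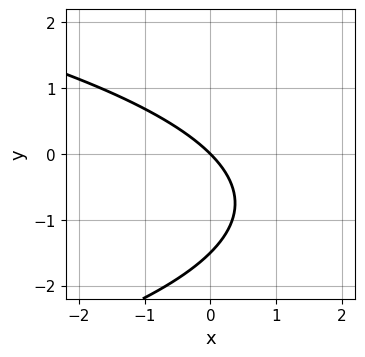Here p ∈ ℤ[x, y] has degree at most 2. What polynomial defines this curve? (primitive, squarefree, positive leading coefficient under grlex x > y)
2*y^2 + 3*x + 3*y

Degree: the shape is more complex than any degree-1 curve, so deg p = 2.
Observable constraints: it crosses the y-axis at the gridline y = 0; one x-axis crossing is at x = 0.
These observations pin down the coefficients.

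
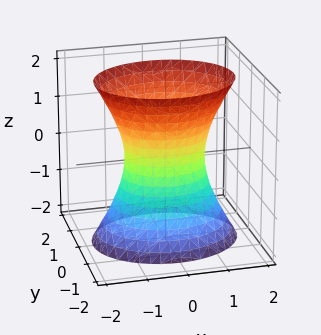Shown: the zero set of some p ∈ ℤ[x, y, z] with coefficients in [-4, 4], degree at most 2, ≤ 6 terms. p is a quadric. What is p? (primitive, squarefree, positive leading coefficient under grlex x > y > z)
(a) The degree is 2 — one connected sheet with a waist; a quadric.
(b) Symmetries: the y ↦ −y reflection is a symmetry, so y appears only in even powers; mirror symmetry x ↦ −x ⇒ only even powers of x; mirror symmetry z ↦ −z ⇒ only even powers of z.
(c) From the axis intercepts and sections: it misses every integer gridline on the z-axis; the x-axis gridline crossings are at x ∈ {-1, 1}.
(d) Together with the visible shape, these determine p as stated.

2*x^2 + 3*y^2 - z^2 - 2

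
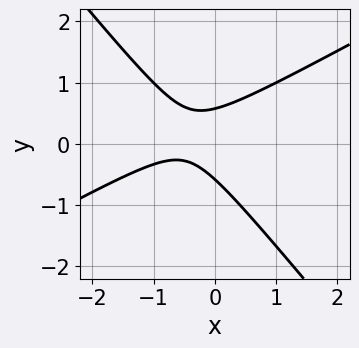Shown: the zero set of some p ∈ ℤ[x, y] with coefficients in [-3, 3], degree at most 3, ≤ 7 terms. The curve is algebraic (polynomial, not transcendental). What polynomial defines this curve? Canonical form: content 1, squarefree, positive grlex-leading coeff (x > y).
1. Degree: no degree-1 curve has this shape, so deg p = 2.
2. Against the integer gridlines: it misses every integer gridline on the x-axis.
3. Assembling these constraints gives the stated polynomial.

2*x^2 - 2*x*y - 3*y^2 + 2*x + 1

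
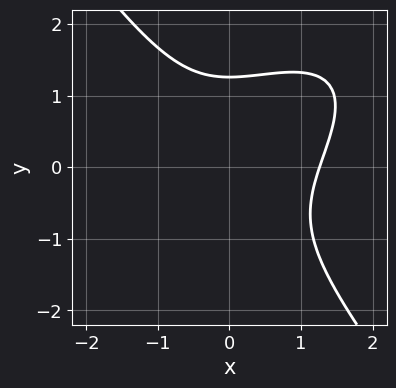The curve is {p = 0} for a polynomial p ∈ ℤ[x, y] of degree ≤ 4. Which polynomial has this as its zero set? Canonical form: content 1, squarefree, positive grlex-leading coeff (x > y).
(a) The degree is 3 — a generic line meets the curve in up to 3 points.
(b) Solving for integer coefficients yields p as stated.

x^3 - x^2*y + y^3 - 2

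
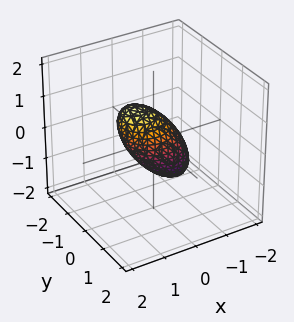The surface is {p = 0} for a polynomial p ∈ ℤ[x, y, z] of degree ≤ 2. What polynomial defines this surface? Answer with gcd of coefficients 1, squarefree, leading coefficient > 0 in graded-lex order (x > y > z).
Degree: no degree-1 surface has this shape, so deg p = 2.
From the visible intercepts: the z-axis gridline crossings are at z ∈ {-1, 1}.
Together with the visible shape, these determine p as stated.

3*x^2 - 3*x*z + 3*y^2 + 2*z^2 - 2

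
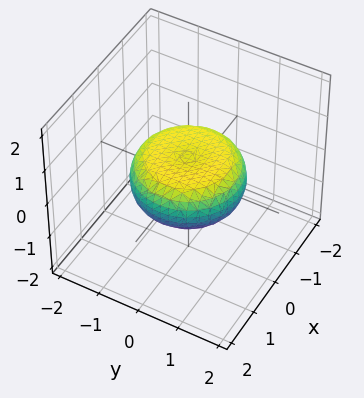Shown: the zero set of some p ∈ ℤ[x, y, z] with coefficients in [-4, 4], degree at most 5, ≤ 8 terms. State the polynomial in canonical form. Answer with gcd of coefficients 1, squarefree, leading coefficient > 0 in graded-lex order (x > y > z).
(a) Degree: the shape is more complex than any degree-3 surface, so deg p = 4.
(b) Symmetries: the z-axis is an axis of rotation, so x and y enter only as x² + y².
(c) From the axis intercepts and sections: a circular section at z = 0 has radius between 1 and 2.
(d) Matching integer coefficients to the picture gives p.

x^4 + 2*x^2*y^2 + y^4 - x^2 - y^2 + 3*z^2 - 1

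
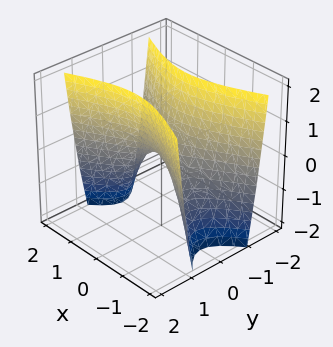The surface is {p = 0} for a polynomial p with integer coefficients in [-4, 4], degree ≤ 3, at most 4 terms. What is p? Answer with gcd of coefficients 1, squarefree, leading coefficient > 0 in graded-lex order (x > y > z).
x^2 - 3*y^2 + z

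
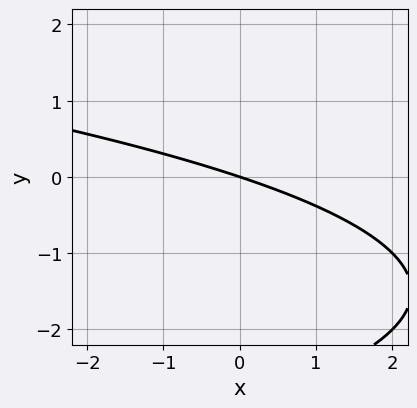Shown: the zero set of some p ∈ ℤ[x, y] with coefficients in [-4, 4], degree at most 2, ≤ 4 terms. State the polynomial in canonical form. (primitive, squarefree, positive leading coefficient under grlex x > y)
1. The degree is 2 — the shape is more complex than any degree-1 curve.
2. Observable constraints: it crosses the y-axis at the gridline y = 0; it crosses the x-axis at the gridline x = 0.
3. Solving for integer coefficients yields p as stated.

y^2 + x + 3*y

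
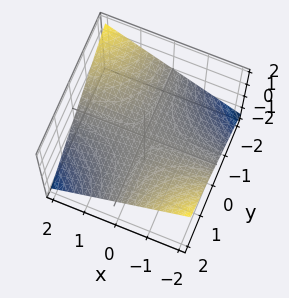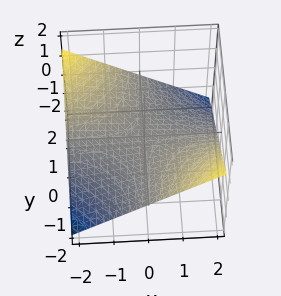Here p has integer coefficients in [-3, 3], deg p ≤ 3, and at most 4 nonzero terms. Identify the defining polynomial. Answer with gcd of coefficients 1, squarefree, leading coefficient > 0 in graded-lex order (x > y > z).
1. deg p = 2.
2. Checking where it meets the axes: every point of the y-axis in the box is on the surface; it crosses the z-axis at the gridline z = 0; the visible x-axis segment lies entirely on the surface.
3. Solving for integer coefficients yields p as stated.

x*y + 3*z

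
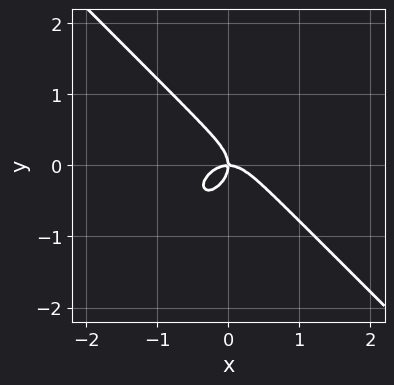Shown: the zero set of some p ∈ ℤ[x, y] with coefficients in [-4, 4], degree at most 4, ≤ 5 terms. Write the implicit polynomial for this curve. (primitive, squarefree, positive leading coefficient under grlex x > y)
3*x^3 + 3*y^3 + 2*x*y

First, deg p = 3. No degree-2 curve has this shape.
Next, reading off the gridlines: one x-axis crossing is at x = 0; it crosses the y-axis at the gridline y = 0.
Finally, these observations pin down the coefficients.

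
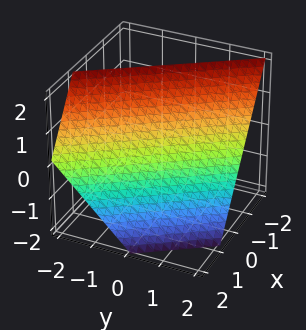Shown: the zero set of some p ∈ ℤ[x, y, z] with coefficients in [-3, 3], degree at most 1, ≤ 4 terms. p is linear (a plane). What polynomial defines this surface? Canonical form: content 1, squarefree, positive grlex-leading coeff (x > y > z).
3*x + 2*y + 2*z - 2

deg p = 1. The surface is flat (a plane).
From the visible intercepts: it crosses the y-axis at the gridline y = 1; one z-axis crossing is at z = 1.
Matching integer coefficients to the picture gives p.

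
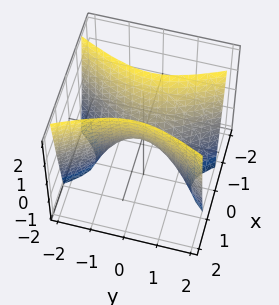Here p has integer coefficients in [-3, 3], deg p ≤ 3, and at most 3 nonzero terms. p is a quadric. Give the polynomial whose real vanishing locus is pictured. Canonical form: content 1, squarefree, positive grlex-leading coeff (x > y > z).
3*x^2 - y^2 - z

Degree: a hyperbolic paraboloid; a quadric, so deg p = 2.
Symmetries: it's symmetric under y → −y, forcing even powers of y; mirror symmetry x ↦ −x ⇒ only even powers of x.
Checking where it meets the axes: it meets the y-axis at y = 0 (among the integer gridlines); it crosses the z-axis at the gridline z = 0; it meets the x-axis at x = 0 (among the integer gridlines).
Together with the visible shape, these determine p as stated.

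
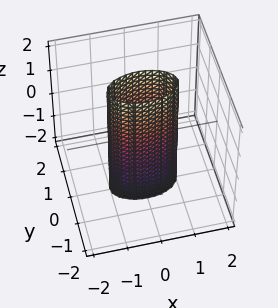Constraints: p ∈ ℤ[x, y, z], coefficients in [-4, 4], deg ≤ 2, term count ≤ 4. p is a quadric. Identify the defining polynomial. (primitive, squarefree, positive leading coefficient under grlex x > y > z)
x^2 + 3*y^2 - 1

Degree: a cylinder; a quadric, so deg p = 2.
Symmetries: mirror symmetry x ↦ −x ⇒ only even powers of x; the z ↦ −z reflection is a symmetry, so z appears only in even powers; it's symmetric under y → −y, forcing even powers of y.
From the visible intercepts: among the integer gridlines, it crosses the x-axis at x ∈ {-1, 1}; it misses every integer gridline on the z-axis.
Putting this together gives p.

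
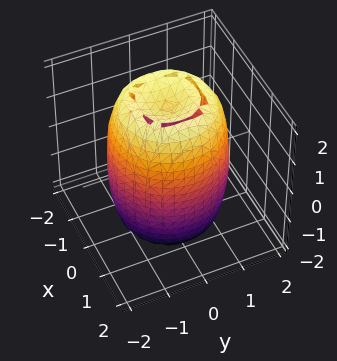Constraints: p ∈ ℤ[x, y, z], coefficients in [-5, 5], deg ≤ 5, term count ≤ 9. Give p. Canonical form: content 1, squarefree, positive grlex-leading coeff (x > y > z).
2*x^4 + 4*x^2*y^2 + 2*y^4 - 3*x^2 - 3*y^2 + z^2 - 3

(a) deg p = 4. A generic line meets the surface in up to 4 points.
(b) Symmetries: rotational symmetry about the z-axis ⇒ p depends on x, y only through x² + y².
(c) From the axis intercepts and sections: a circular section at z = -2 has radius between 0 and 1.
(d) These observations pin down the coefficients.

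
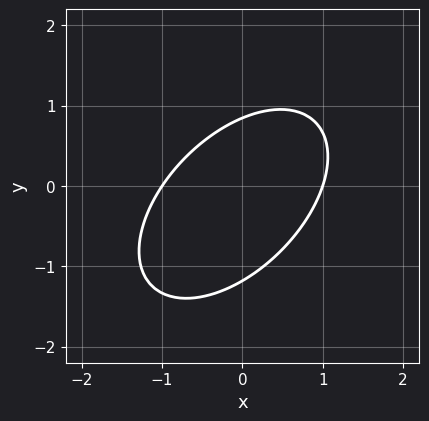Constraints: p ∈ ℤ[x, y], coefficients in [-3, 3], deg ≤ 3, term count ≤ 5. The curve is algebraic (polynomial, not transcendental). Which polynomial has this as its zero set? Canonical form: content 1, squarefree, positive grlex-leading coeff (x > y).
3*x^2 - 3*x*y + 3*y^2 + y - 3

1. Degree: the shape is more complex than any degree-1 curve, so deg p = 2.
2. From the visible intercepts: among the integer gridlines, it crosses the x-axis at x ∈ {-1, 1}.
3. Fitting integer coefficients to these (and the overall shape) gives p.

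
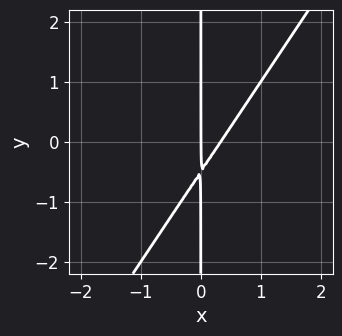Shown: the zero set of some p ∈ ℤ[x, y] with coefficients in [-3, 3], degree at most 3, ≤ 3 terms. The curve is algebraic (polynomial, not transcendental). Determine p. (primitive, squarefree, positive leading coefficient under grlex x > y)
The degree is 2 — no degree-1 curve has this shape.
Against the integer gridlines: the visible y-axis segment lies entirely on the curve; it crosses the x-axis at the gridline x = 0.
Putting this together gives p.

3*x^2 - 2*x*y - x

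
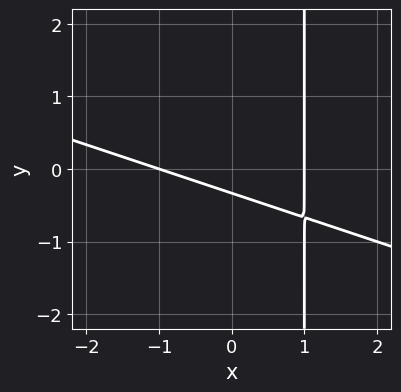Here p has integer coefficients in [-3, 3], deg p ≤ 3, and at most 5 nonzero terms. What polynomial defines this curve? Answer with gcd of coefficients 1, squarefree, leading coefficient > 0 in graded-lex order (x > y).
x^2 + 3*x*y - 3*y - 1

(a) The degree is 2 — the shape is more complex than any degree-1 curve.
(b) Checking where it meets the axes: the x-axis gridline crossings are at x ∈ {-1, 1}.
(c) Fitting integer coefficients to these (and the overall shape) gives p.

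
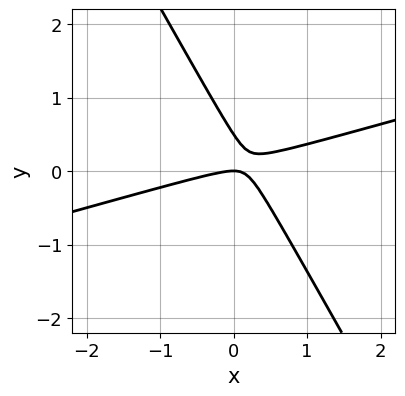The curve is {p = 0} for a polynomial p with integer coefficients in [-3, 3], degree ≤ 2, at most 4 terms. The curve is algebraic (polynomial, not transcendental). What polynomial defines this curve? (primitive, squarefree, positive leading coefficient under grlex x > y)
x^2 - 3*x*y - 2*y^2 + y

(a) Degree: no degree-1 curve has this shape, so deg p = 2.
(b) Observable constraints: one y-axis crossing is at y = 0; it meets the x-axis at x = 0 (among the integer gridlines).
(c) The integer polynomial consistent with all of this is the stated p.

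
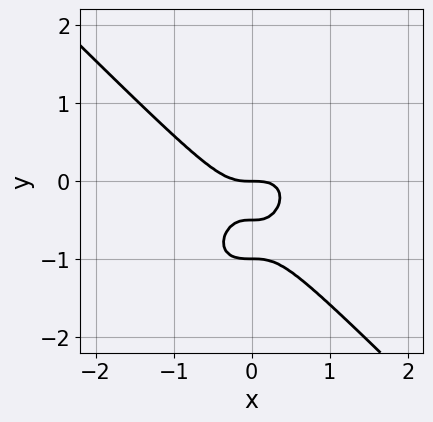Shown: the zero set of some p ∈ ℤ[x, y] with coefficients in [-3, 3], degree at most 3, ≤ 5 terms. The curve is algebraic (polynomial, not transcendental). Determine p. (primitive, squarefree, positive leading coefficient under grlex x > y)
1. Degree: the shape is more complex than any degree-2 curve, so deg p = 3.
2. Reading off the gridlines: it crosses the x-axis at the gridline x = 0; among the integer gridlines, it crosses the y-axis at y ∈ {-1, 0}.
3. Together with the visible shape, these determine p as stated.

2*x^3 + 2*y^3 + 3*y^2 + y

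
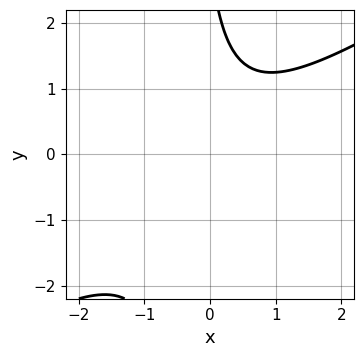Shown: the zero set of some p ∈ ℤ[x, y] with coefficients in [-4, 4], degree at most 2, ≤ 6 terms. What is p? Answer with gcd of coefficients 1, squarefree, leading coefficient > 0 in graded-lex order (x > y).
(a) Degree: no degree-1 curve has this shape, so deg p = 2.
(b) From the axis intercepts and sections: the curve avoids every integer y-axis point in the box; it misses every integer gridline on the x-axis.
(c) These observations pin down the coefficients.

2*x^2 - 3*x*y - y + 3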